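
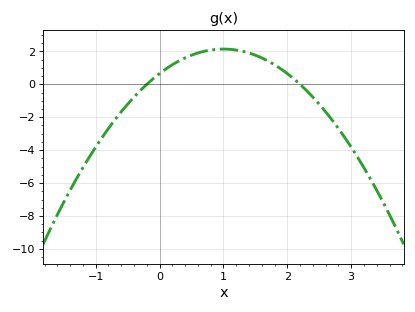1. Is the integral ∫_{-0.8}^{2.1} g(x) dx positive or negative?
positive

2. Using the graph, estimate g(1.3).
2.01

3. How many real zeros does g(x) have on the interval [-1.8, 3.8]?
2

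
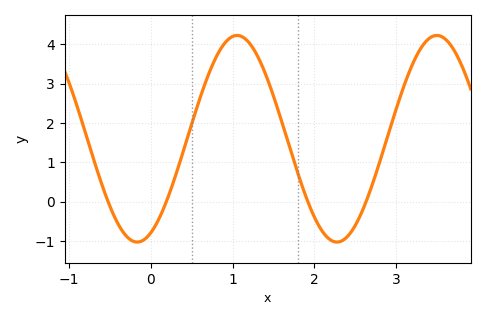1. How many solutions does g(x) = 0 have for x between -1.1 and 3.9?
4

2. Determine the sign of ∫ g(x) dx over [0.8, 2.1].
positive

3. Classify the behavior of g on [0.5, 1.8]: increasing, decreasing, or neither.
neither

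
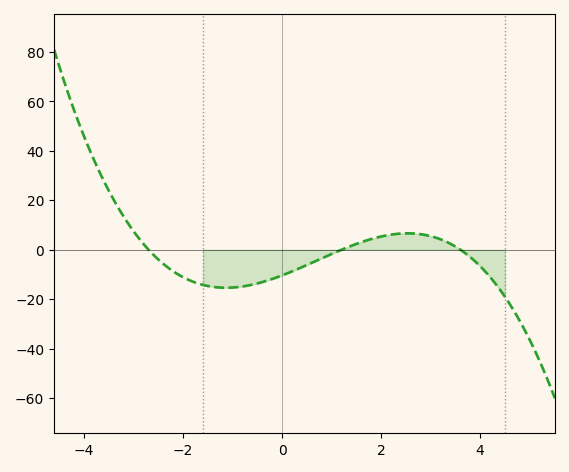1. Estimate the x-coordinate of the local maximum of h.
2.53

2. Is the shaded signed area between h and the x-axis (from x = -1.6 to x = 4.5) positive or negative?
negative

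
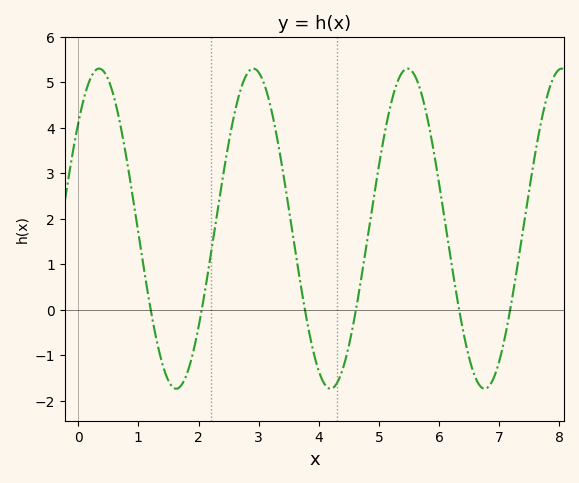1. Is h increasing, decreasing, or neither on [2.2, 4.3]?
neither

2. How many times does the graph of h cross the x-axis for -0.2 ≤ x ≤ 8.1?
6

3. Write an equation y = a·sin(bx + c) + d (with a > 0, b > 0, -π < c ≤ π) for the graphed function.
y = 3.52sin(2.45x + 0.72) + 1.78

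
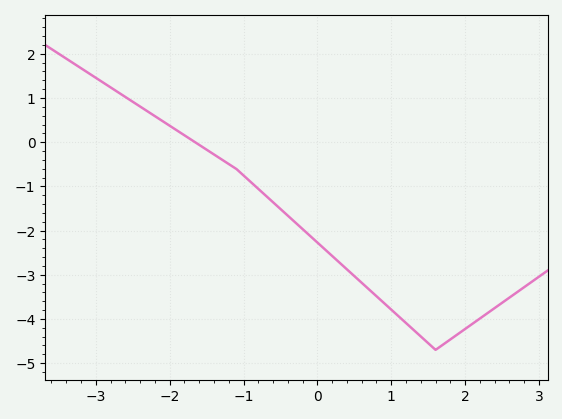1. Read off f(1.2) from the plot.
-4.09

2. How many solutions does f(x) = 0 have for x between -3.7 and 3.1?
1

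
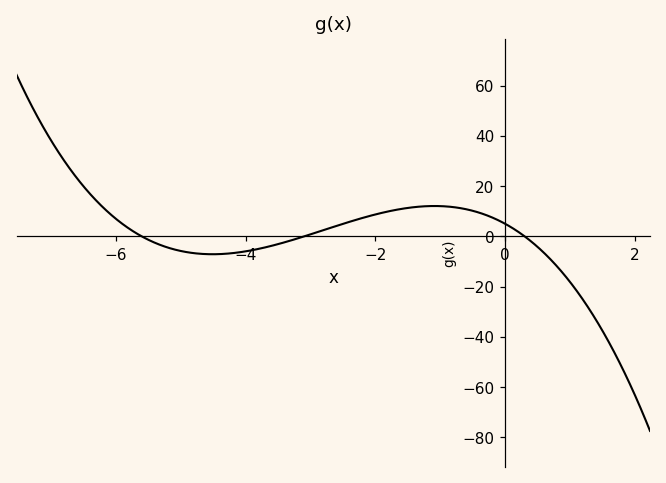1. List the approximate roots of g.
-5.6, -3.2, 0.4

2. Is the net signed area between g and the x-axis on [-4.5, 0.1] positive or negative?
positive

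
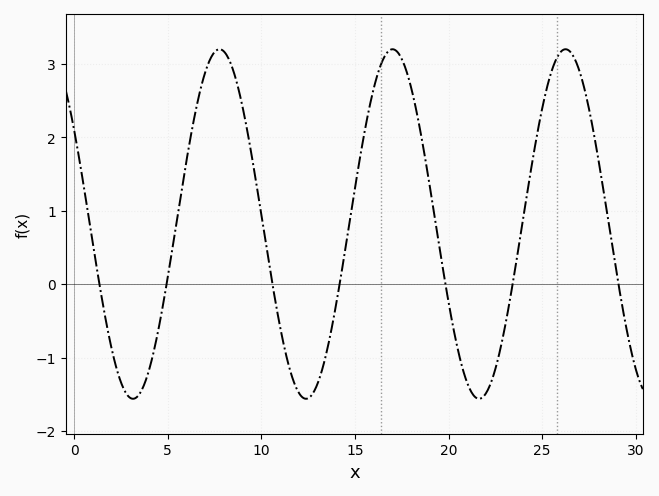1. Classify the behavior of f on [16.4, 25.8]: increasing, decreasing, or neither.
neither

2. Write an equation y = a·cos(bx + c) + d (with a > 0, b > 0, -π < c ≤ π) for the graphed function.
y = 2.38cos(0.68x + 1) + 0.82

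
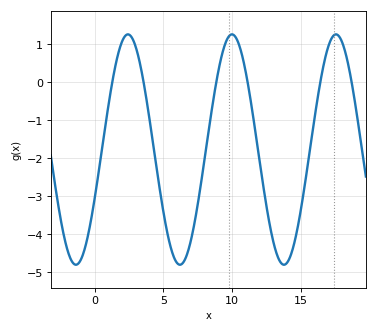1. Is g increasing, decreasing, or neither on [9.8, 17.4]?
neither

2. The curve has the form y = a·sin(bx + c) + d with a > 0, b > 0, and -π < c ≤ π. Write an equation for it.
y = 3.03sin(0.83x - 0.44) - 1.77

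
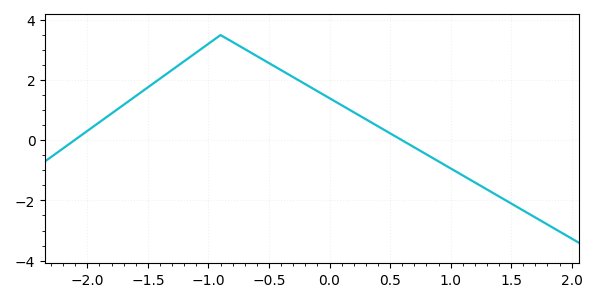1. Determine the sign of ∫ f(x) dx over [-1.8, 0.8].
positive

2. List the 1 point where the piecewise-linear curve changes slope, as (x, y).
(-0.9, 3.5)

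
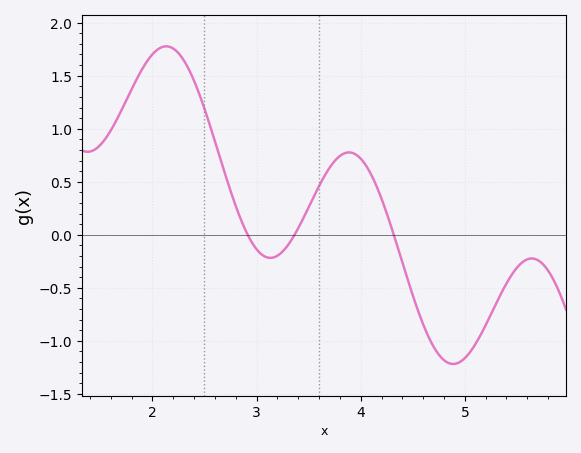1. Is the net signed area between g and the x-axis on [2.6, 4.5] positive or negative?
positive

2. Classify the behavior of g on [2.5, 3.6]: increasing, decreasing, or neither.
neither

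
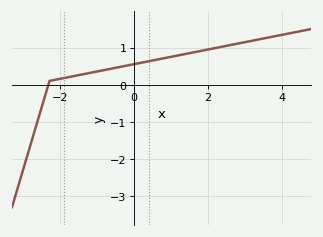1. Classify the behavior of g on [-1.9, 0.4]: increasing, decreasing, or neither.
increasing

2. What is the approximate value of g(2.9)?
1.1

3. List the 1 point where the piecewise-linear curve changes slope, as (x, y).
(-2.3, 0.1)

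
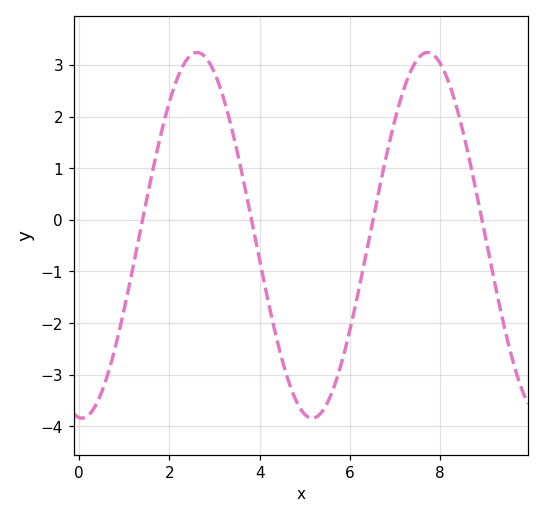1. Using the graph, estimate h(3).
2.84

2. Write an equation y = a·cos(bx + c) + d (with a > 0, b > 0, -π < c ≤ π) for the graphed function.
y = 3.54cos(1.23x + 3.07) - 0.3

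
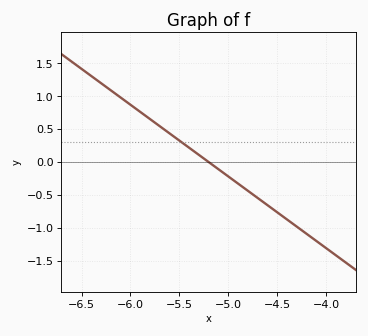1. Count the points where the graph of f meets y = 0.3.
1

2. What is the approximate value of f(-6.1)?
1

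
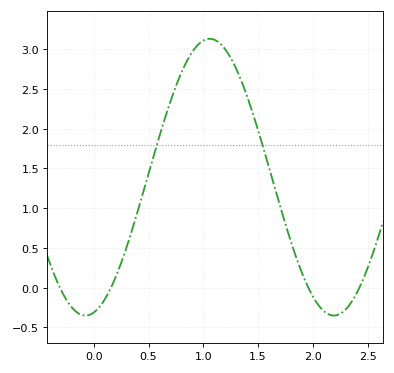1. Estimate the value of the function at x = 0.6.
1.91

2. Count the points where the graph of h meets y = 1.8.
2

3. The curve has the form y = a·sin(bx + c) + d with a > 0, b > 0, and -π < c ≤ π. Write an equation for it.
y = 1.74sin(2.77x - 1.36) + 1.39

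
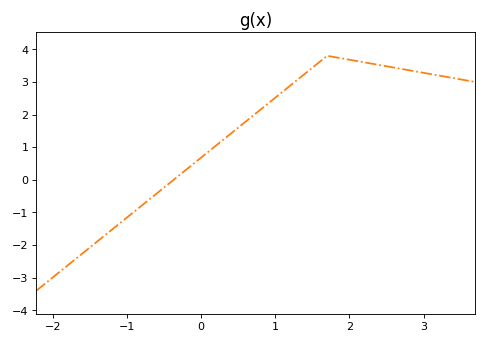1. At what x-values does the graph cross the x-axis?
-0.4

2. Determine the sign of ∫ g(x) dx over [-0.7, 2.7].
positive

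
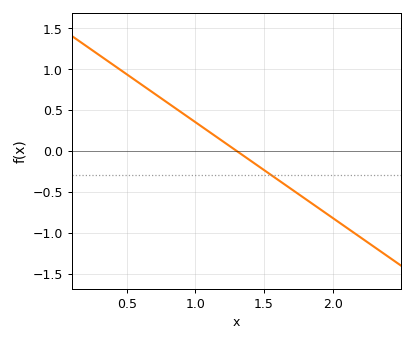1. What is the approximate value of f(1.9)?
-0.702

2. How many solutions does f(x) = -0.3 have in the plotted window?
1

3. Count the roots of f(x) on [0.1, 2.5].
1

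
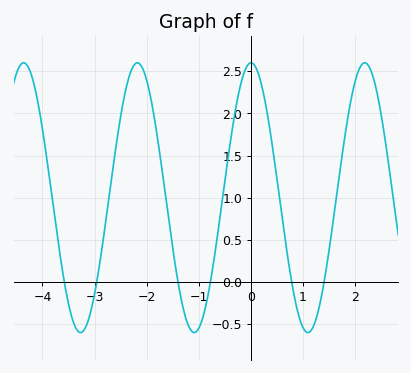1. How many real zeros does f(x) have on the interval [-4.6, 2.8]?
6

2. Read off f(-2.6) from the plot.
1.56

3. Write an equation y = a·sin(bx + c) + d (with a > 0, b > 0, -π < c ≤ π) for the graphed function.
y = 1.6sin(2.88x + 1.56) + 1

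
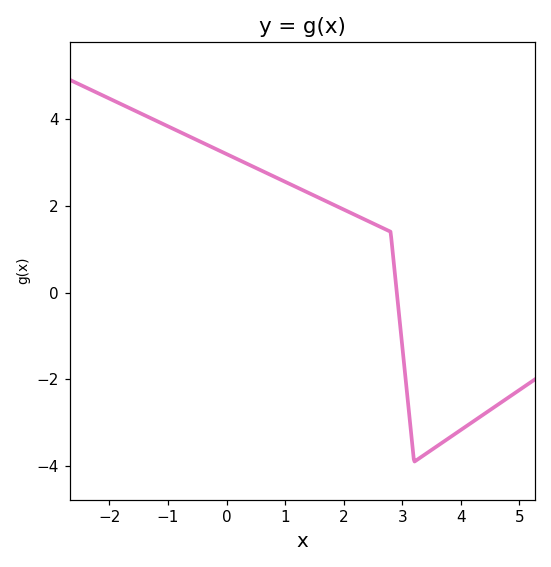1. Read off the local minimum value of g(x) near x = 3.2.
-3.8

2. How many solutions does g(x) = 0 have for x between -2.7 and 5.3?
1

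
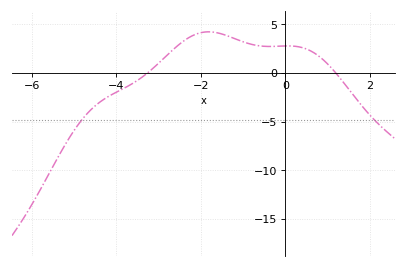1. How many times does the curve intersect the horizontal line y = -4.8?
2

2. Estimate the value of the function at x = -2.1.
4.01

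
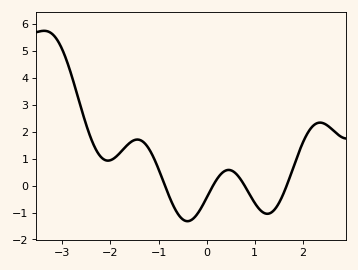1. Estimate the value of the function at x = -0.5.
-1.25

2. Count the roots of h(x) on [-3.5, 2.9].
4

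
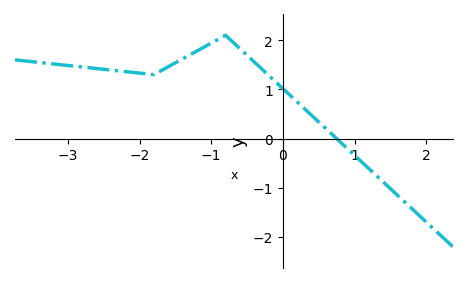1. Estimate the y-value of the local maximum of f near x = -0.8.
2.1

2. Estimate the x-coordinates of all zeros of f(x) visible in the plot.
0.7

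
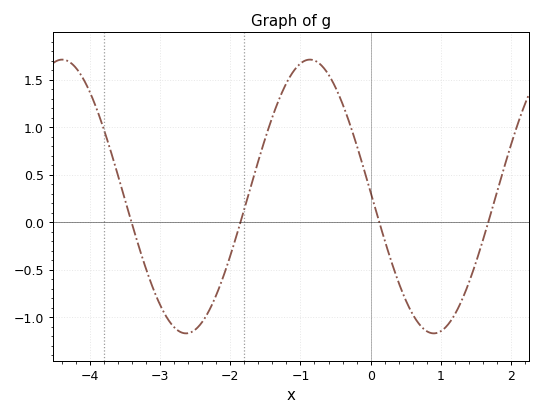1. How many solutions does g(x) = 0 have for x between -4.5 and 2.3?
4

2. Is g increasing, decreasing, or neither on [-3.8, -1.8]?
neither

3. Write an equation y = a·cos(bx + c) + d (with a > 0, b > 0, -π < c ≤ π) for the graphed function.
y = 1.44cos(1.78x + 1.54) + 0.27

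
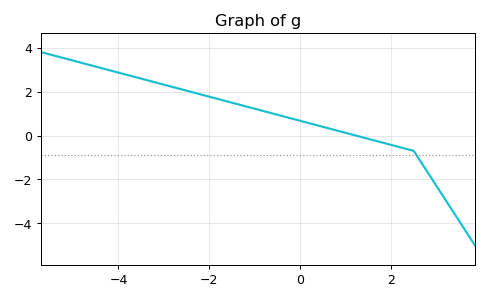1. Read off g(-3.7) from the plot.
2.6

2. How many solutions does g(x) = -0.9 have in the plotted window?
1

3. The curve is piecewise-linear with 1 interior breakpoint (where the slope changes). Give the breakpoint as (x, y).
(2.5, -0.7)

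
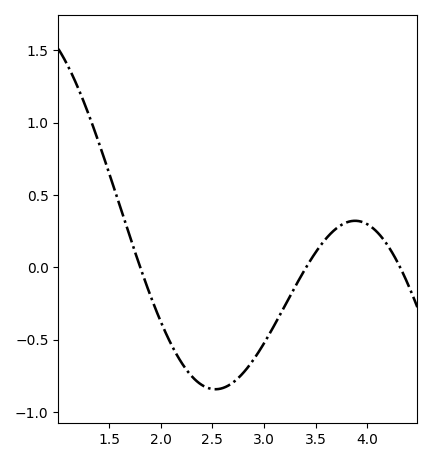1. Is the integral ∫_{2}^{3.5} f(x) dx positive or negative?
negative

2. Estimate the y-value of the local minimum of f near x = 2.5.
-0.843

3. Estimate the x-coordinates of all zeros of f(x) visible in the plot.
1.8, 3.41, 4.32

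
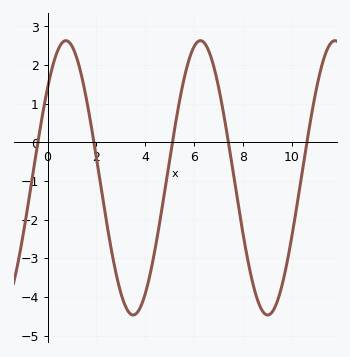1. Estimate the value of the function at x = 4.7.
-1.7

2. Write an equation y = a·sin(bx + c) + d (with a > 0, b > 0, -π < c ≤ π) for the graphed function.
y = 3.55sin(1.1x + 0.71) - 0.92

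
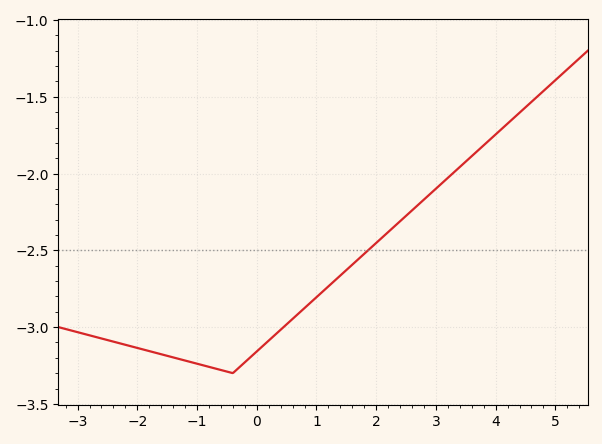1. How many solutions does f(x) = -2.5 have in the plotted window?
1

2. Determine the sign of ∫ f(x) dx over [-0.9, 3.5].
negative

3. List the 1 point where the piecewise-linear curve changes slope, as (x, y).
(-0.4, -3.3)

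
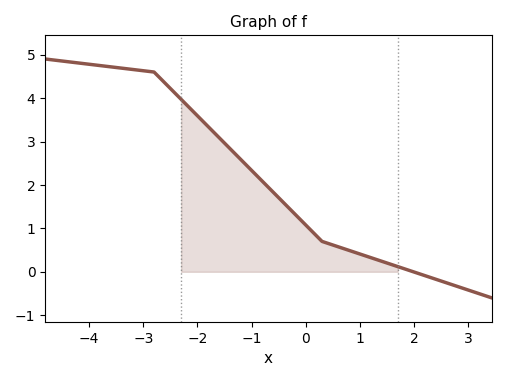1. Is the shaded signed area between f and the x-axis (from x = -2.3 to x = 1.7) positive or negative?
positive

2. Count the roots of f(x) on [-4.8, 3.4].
1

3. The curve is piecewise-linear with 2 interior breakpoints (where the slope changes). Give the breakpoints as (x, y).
(-2.8, 4.6); (0.3, 0.7)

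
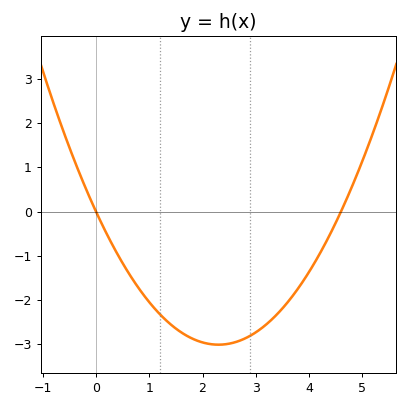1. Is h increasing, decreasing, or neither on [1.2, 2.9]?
neither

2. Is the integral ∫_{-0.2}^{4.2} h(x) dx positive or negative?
negative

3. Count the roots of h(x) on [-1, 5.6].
2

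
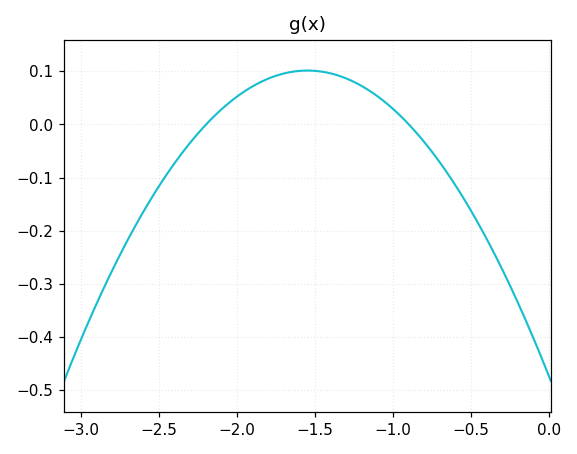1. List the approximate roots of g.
-2.2, -0.9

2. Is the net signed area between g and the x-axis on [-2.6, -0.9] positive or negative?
positive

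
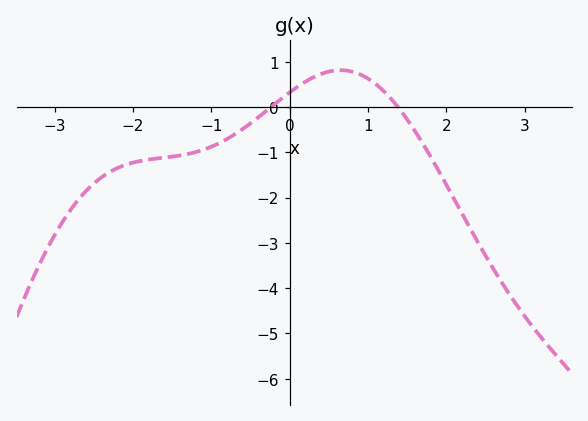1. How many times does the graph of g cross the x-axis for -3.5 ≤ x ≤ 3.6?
2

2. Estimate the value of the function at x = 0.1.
0.4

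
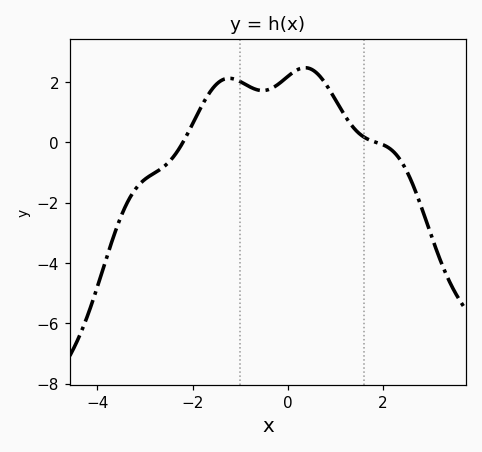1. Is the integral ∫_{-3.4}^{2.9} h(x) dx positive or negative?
positive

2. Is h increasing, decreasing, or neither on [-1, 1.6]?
neither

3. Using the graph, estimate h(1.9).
0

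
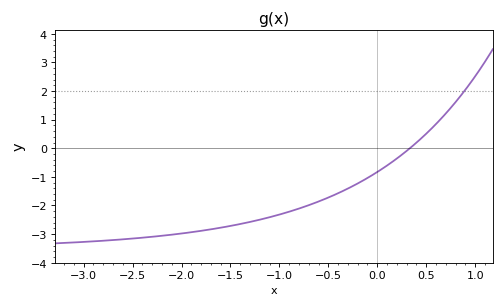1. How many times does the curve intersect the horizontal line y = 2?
1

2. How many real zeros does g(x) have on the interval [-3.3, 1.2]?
1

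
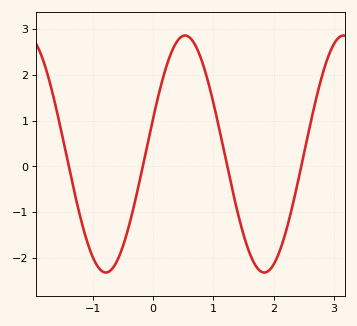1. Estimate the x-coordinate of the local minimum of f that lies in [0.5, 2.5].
1.8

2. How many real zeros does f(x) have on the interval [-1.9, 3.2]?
4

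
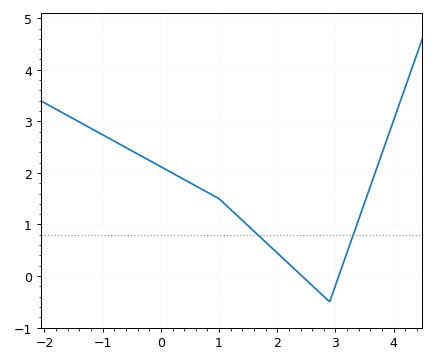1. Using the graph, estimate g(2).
0.4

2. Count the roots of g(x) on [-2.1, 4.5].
2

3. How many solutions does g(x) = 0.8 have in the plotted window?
2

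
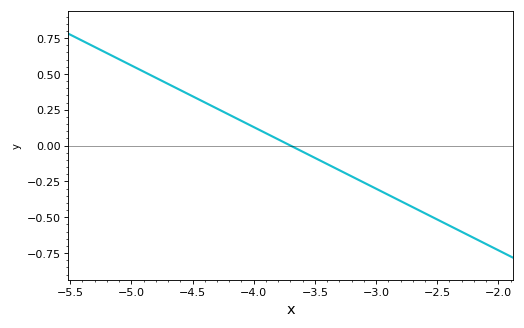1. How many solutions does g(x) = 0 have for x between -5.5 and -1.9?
1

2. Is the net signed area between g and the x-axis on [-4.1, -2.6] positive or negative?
negative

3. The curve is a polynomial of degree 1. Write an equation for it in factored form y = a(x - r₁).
y = -0.43(x + 3.7)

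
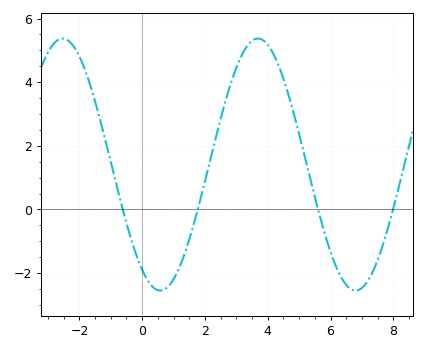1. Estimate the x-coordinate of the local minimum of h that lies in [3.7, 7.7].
6.8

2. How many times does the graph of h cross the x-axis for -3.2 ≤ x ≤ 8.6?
4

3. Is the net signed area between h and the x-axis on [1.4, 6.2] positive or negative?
positive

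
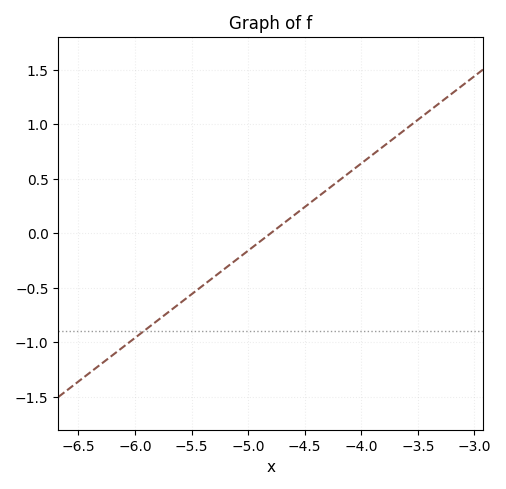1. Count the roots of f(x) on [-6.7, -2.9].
1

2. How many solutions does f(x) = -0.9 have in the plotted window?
1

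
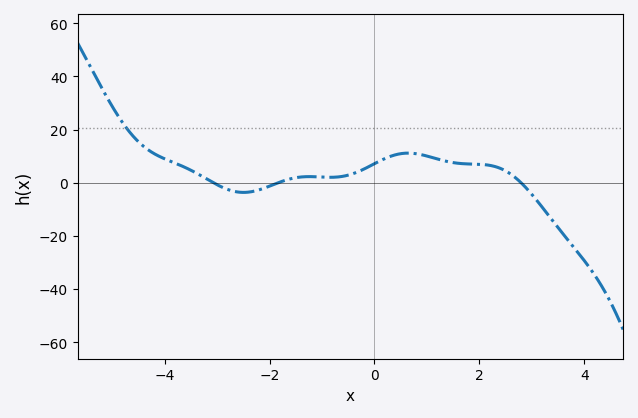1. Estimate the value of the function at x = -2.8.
-2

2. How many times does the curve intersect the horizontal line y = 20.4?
1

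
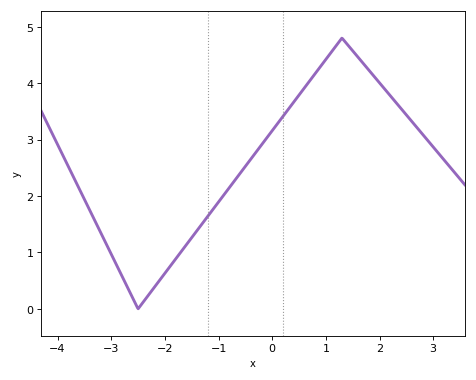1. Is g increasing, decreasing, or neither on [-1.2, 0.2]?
increasing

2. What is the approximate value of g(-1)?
1.9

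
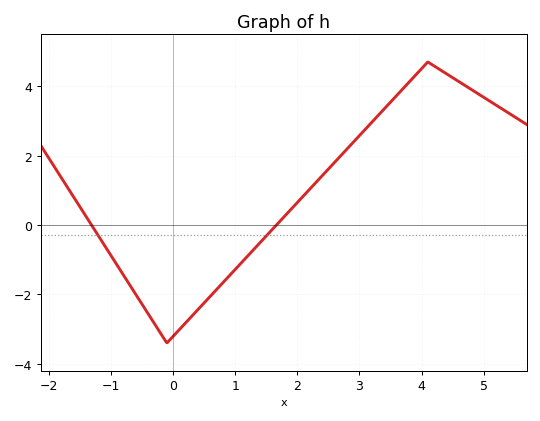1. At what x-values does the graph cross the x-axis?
-1.4, 1.6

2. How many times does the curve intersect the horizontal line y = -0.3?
2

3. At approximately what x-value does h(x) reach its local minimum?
-0.2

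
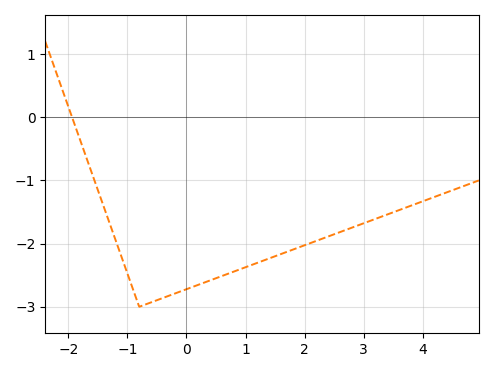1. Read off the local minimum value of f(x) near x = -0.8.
-3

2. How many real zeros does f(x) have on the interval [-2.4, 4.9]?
1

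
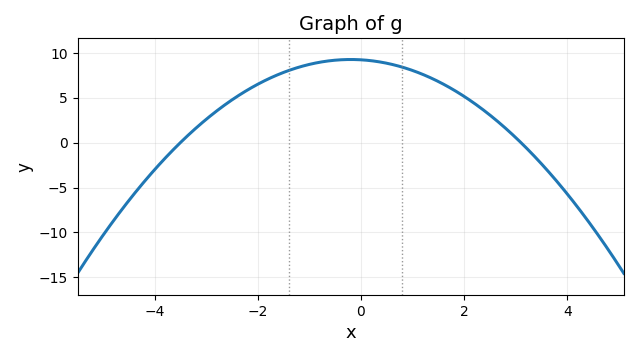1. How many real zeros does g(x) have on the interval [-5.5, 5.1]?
2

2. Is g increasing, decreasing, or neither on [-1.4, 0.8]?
neither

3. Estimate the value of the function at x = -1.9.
6.8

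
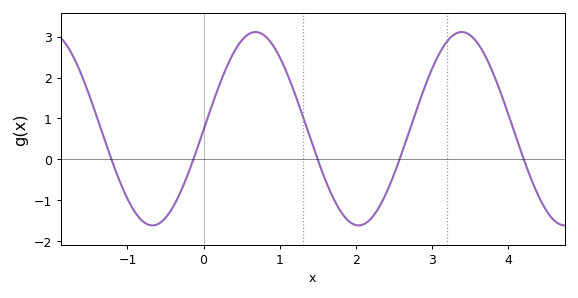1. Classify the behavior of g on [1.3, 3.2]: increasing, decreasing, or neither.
neither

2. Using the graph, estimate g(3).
2.2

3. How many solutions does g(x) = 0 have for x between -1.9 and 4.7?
5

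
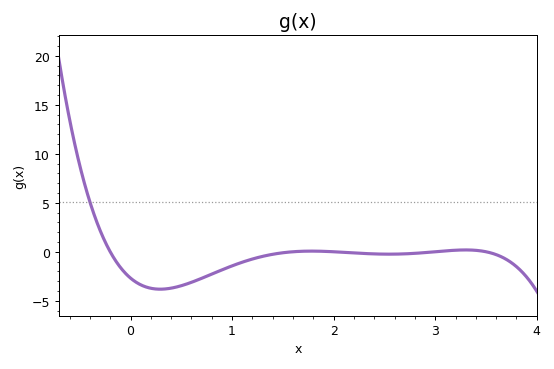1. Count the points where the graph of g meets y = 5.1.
1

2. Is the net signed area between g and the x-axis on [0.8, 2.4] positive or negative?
negative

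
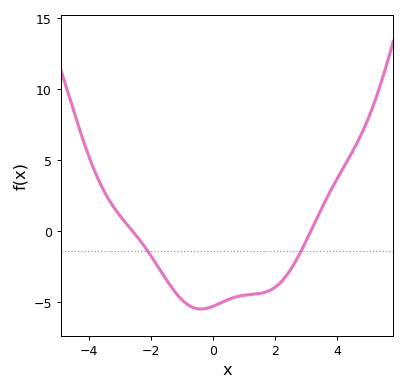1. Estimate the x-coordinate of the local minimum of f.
-0.393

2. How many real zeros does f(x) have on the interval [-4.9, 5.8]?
2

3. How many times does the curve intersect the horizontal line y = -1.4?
2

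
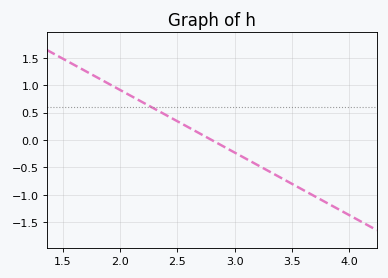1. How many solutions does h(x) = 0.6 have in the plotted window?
1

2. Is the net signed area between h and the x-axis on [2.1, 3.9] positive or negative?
negative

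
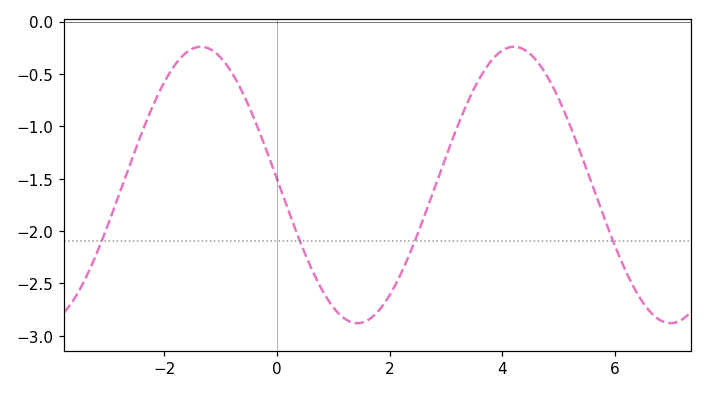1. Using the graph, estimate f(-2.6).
-1.35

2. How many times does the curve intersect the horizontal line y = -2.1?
4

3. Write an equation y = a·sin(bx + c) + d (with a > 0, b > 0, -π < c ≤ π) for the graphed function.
y = 1.32sin(1.13x + 3.1) - 1.56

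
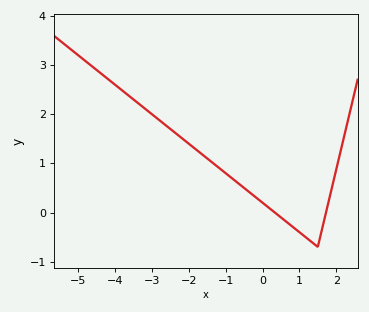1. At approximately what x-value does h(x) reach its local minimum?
1.5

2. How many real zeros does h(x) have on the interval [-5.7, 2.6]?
2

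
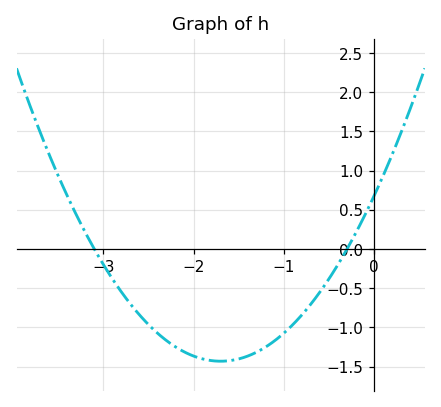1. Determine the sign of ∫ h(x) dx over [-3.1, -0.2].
negative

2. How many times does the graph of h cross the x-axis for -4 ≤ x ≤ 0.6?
2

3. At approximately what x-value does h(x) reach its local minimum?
-1.7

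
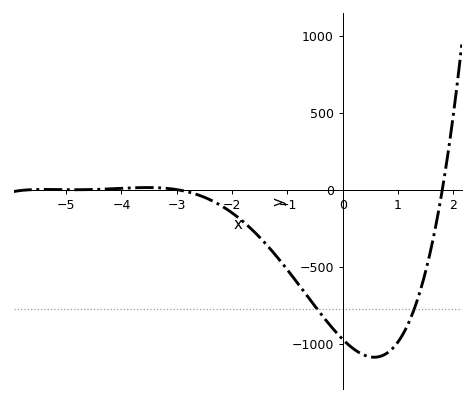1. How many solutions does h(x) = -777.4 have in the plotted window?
2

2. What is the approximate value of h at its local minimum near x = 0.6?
-1090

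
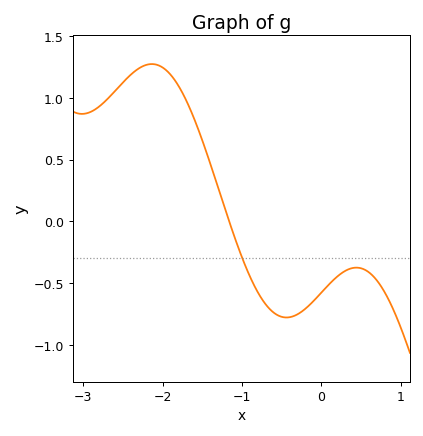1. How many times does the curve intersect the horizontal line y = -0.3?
1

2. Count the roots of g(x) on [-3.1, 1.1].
1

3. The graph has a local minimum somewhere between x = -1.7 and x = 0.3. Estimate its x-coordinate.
-0.439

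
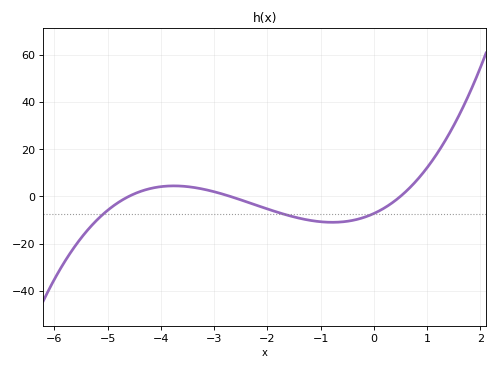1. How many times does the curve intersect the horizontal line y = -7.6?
3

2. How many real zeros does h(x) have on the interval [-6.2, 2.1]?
3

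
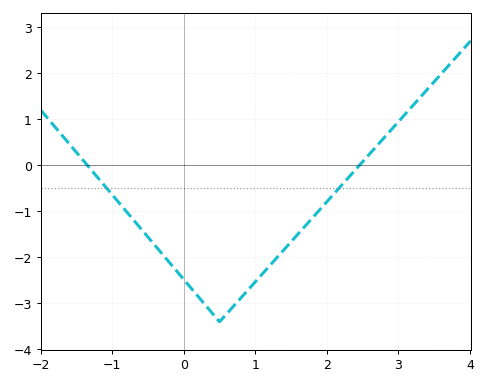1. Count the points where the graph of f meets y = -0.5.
2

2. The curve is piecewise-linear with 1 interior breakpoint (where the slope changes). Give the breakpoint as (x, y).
(0.5, -3.4)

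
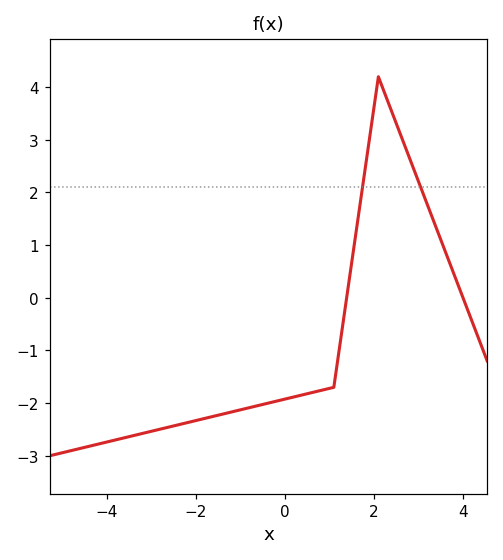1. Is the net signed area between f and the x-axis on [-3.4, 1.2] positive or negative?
negative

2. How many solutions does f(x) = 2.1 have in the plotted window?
2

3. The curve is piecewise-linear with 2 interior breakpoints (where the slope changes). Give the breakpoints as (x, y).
(1.1, -1.7); (2.1, 4.2)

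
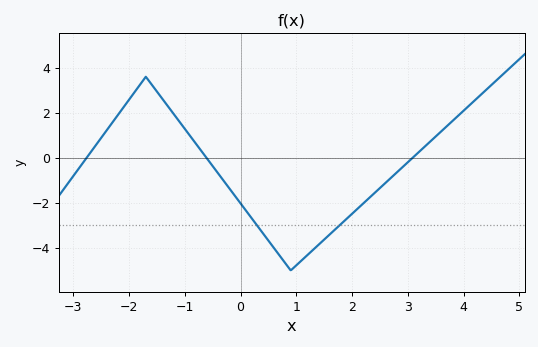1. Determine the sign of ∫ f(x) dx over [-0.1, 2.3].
negative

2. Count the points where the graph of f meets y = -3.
2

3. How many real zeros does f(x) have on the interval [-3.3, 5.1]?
3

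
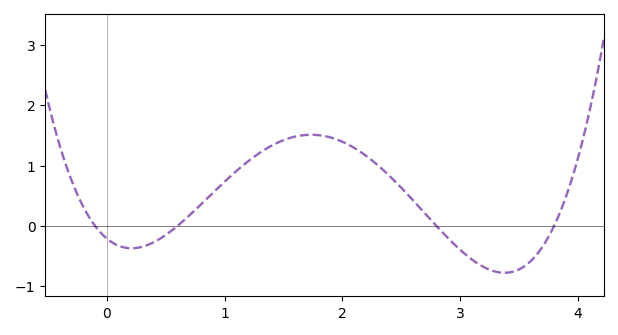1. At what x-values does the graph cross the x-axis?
-0.1, 0.6, 2.8, 3.8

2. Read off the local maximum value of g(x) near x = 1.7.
1.5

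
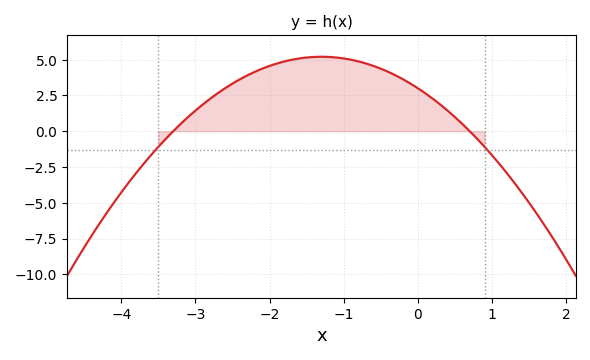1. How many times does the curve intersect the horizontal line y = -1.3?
2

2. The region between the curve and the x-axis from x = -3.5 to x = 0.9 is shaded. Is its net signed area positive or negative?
positive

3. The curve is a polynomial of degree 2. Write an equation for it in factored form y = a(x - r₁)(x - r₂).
y = -1.3(x + 3.3)(x - 0.7)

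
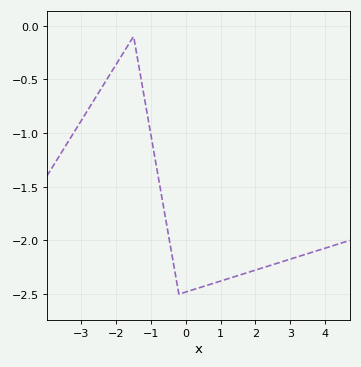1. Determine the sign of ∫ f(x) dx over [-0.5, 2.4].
negative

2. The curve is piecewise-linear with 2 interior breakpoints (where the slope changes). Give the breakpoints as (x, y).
(-1.5, -0.1); (-0.2, -2.5)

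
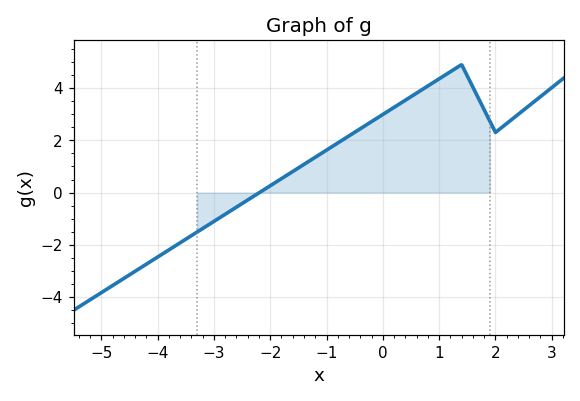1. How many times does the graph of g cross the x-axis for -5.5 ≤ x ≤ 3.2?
1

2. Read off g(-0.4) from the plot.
2.4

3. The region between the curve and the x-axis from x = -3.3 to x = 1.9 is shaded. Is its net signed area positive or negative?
positive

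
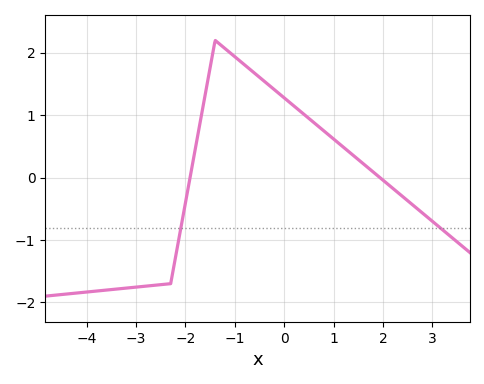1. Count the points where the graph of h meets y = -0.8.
2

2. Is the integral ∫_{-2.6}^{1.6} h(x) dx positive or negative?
positive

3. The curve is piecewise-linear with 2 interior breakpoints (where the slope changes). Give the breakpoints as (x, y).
(-2.3, -1.7); (-1.4, 2.2)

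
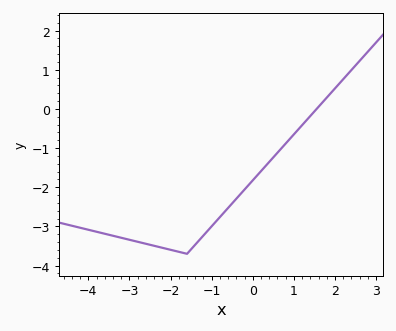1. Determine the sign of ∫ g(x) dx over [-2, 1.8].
negative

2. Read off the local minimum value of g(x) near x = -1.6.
-3.7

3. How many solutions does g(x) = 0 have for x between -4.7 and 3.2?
1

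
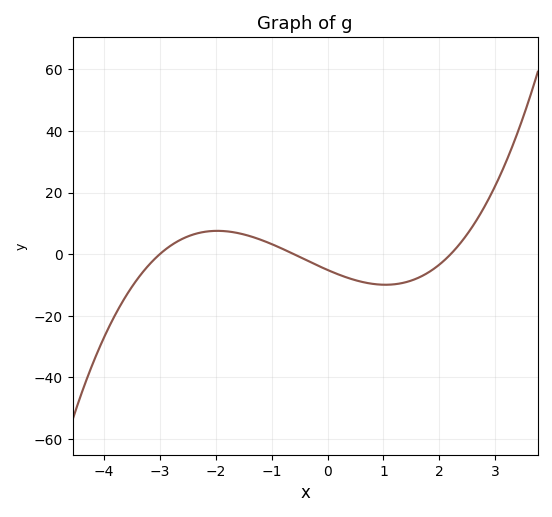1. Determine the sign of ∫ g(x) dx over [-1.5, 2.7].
negative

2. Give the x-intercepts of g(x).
-3, -0.6, 2.2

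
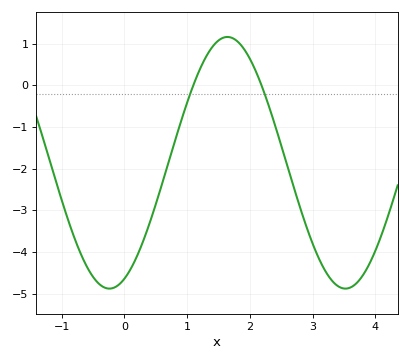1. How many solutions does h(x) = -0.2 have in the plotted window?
2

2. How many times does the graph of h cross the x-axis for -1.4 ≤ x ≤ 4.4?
2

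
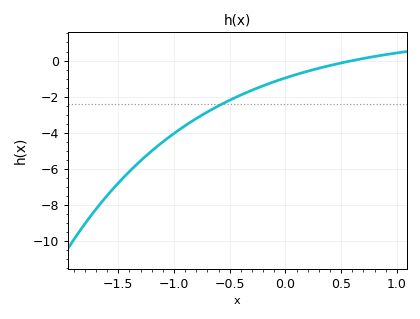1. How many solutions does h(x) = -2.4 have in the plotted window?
1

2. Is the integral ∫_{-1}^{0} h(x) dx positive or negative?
negative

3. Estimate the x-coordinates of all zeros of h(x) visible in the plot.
0.6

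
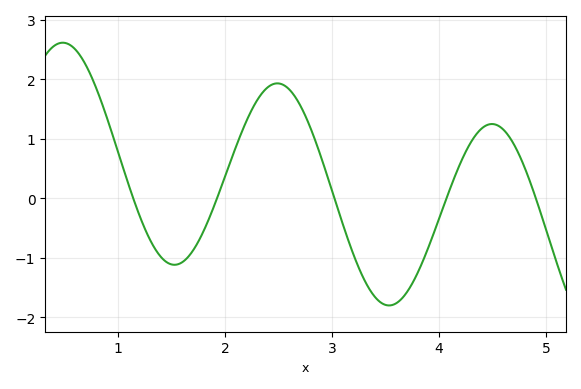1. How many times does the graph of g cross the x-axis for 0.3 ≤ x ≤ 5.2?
5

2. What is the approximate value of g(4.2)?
0.6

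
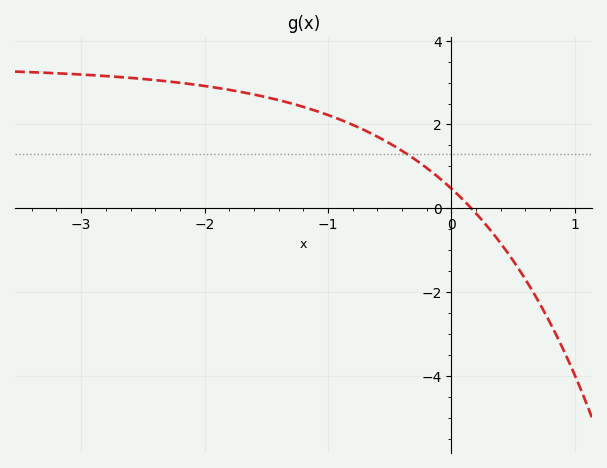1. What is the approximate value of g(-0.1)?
0.8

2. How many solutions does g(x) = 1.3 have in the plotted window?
1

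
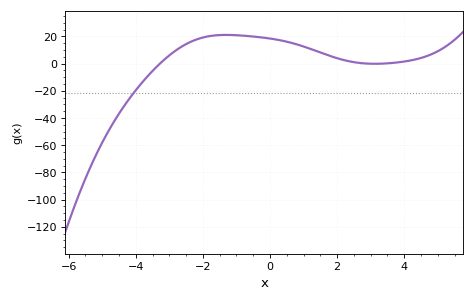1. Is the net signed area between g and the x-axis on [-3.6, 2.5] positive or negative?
positive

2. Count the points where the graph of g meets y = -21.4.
1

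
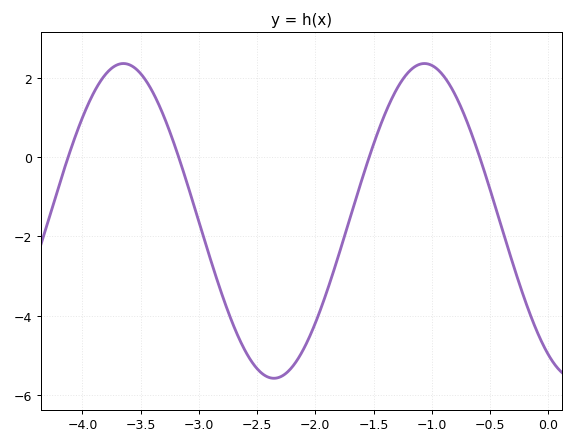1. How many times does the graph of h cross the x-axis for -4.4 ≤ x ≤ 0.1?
4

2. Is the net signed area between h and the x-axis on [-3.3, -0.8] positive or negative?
negative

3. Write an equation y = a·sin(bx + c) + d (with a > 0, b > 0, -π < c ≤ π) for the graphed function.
y = 3.97sin(2.43x - 2.13) - 1.61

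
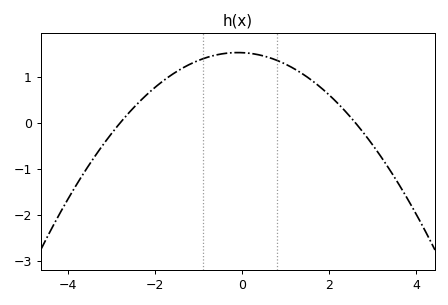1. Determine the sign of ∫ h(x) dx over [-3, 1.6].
positive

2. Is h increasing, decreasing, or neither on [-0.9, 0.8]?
neither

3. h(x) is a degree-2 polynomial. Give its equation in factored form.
y = -0.21(x + 2.8)(x - 2.6)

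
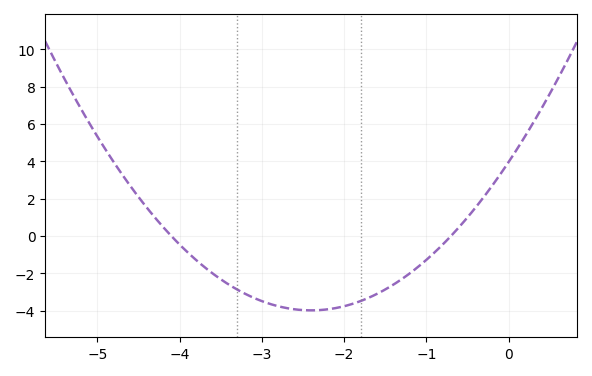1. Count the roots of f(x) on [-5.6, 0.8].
2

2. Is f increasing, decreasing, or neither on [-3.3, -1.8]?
neither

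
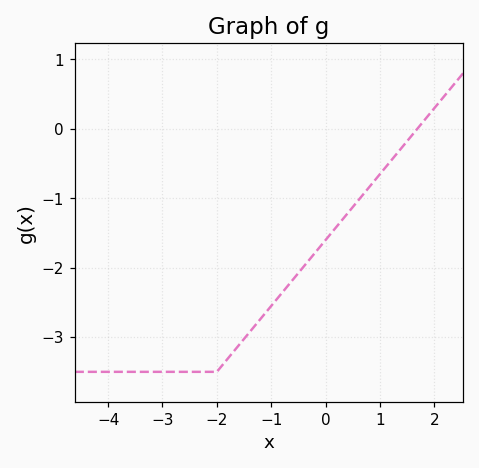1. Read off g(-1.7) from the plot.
-3.2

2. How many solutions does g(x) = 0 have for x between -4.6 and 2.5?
1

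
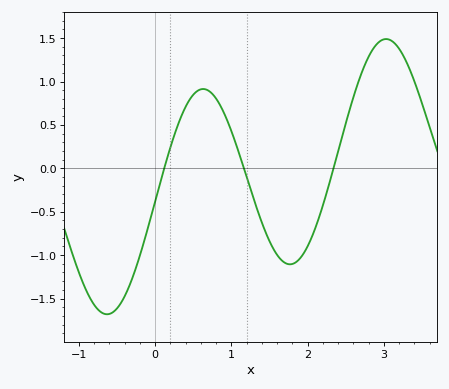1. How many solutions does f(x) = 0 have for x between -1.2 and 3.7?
3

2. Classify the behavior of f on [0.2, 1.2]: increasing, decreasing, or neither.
neither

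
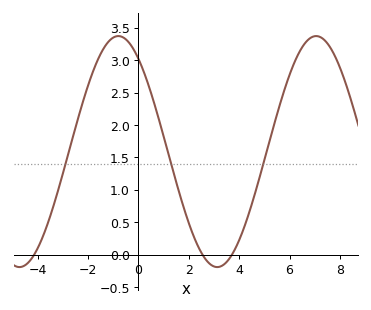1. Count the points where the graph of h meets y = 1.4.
3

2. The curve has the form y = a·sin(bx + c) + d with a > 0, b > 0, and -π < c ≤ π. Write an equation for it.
y = 1.78sin(0.8x + 2.2) + 1.59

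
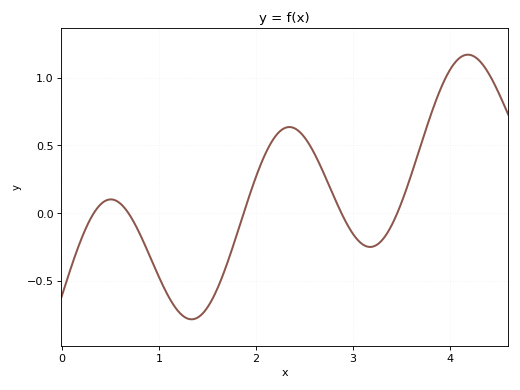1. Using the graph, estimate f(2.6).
0.45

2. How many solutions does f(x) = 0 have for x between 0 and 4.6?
5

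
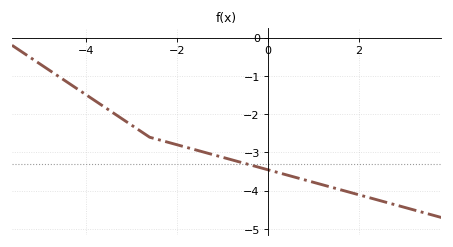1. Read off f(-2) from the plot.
-2.8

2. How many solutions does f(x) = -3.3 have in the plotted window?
1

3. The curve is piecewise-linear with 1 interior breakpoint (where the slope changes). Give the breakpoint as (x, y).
(-2.6, -2.6)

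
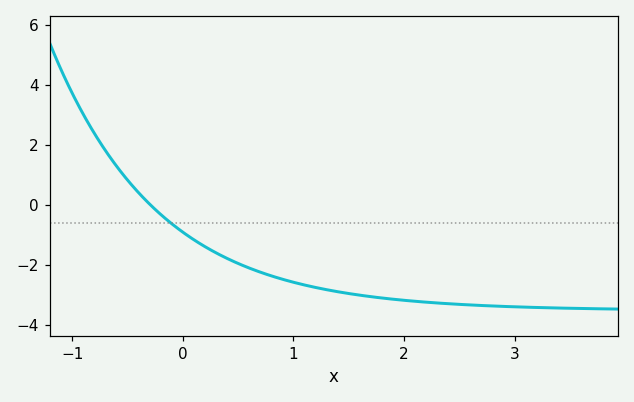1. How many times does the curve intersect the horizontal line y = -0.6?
1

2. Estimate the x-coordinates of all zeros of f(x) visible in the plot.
-0.296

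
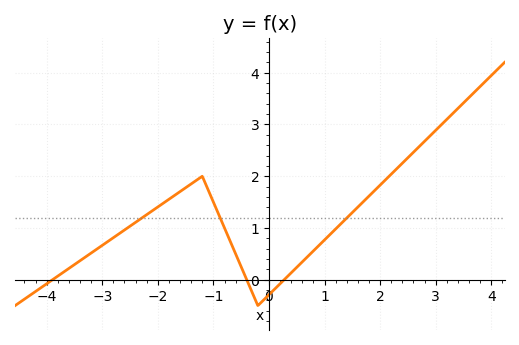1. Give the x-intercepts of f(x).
-3.8, -0.4, 0.2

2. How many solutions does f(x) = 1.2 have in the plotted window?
3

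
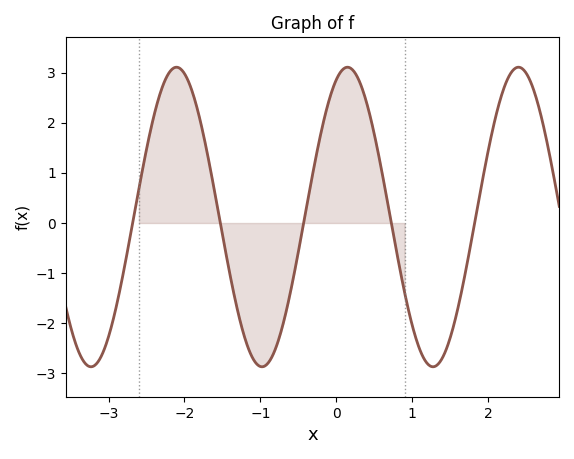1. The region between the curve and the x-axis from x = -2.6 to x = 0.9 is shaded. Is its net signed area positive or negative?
positive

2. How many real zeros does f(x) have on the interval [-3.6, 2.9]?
5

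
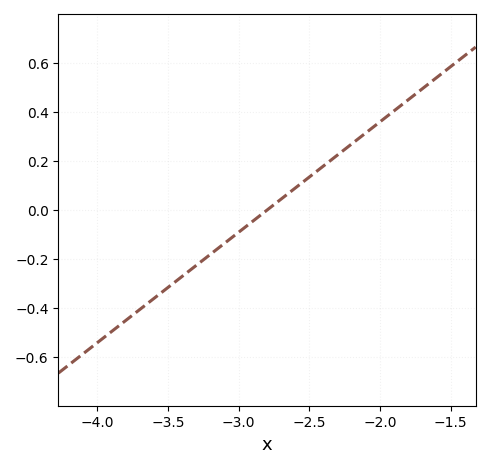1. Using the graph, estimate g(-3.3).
-0.22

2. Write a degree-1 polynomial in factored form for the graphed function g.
y = 0.45(x + 2.8)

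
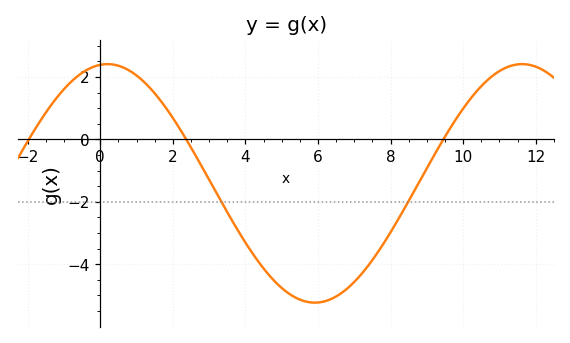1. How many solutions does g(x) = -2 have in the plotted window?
2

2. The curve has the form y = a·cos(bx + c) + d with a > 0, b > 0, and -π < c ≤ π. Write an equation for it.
y = 3.82cos(0.55x - 0.11) - 1.41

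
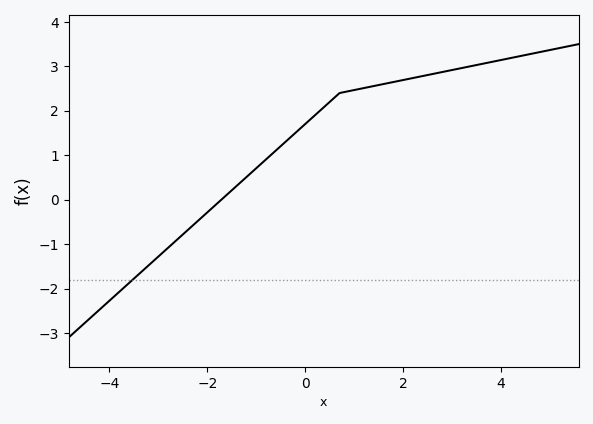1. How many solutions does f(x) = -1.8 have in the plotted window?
1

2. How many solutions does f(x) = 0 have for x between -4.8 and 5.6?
1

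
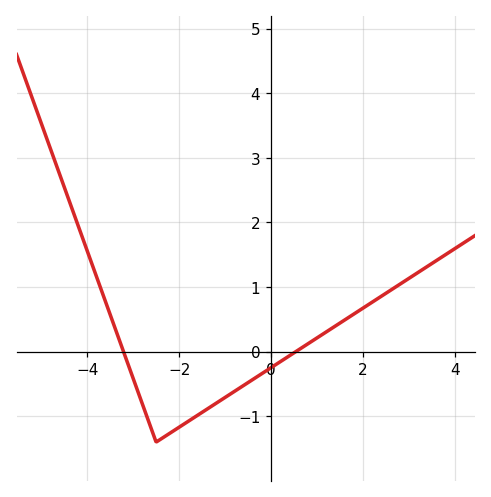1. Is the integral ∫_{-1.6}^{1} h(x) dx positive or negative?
negative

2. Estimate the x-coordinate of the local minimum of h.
-2.5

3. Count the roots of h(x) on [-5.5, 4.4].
2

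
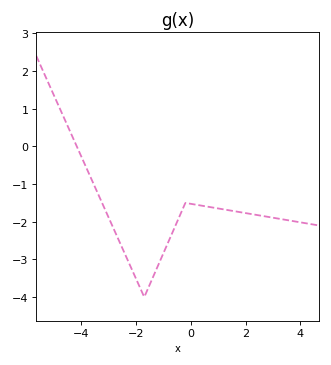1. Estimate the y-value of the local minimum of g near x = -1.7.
-4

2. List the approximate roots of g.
-4.16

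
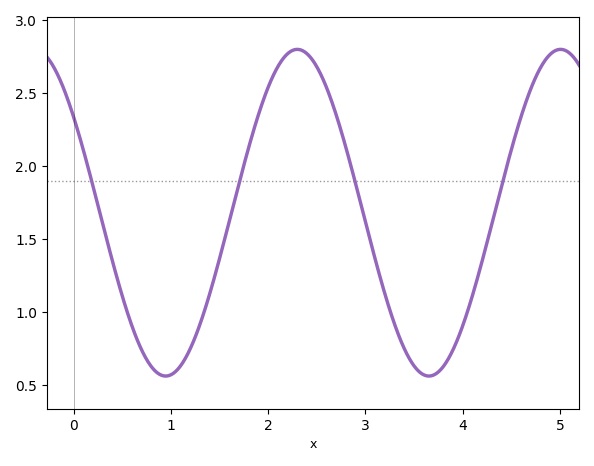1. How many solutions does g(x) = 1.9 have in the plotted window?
4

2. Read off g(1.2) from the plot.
0.75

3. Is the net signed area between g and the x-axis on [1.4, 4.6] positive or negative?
positive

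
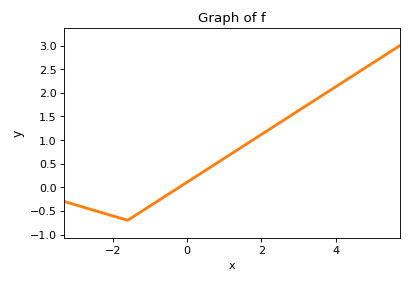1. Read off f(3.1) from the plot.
1.67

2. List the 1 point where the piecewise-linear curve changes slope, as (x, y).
(-1.6, -0.7)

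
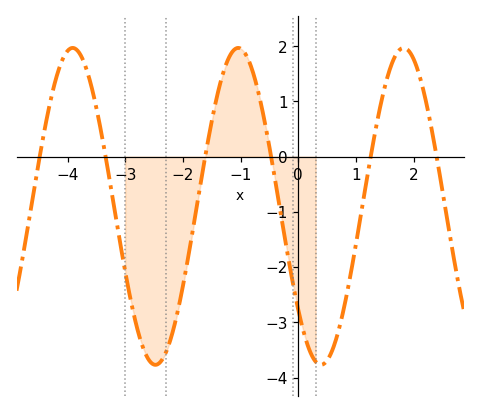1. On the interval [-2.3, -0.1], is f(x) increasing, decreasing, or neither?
neither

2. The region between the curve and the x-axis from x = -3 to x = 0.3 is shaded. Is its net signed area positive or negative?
negative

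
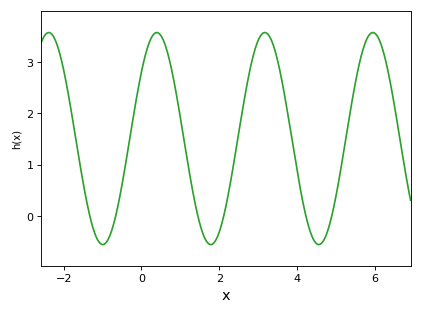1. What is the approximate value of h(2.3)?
0.701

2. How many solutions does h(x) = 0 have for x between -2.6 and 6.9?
6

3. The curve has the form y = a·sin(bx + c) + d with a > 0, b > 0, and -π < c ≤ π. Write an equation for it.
y = 2.06sin(2.26x + 0.682) + 1.51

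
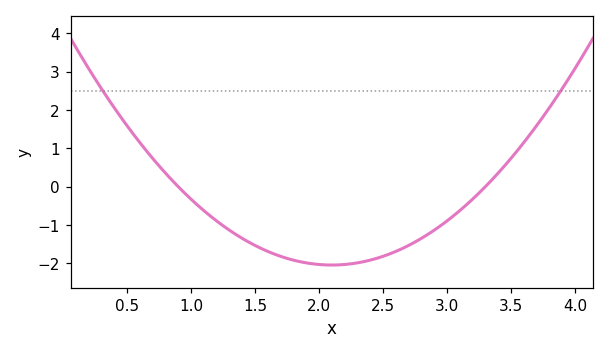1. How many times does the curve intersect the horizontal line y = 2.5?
2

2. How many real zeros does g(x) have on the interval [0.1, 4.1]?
2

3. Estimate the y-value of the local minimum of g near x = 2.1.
-2.04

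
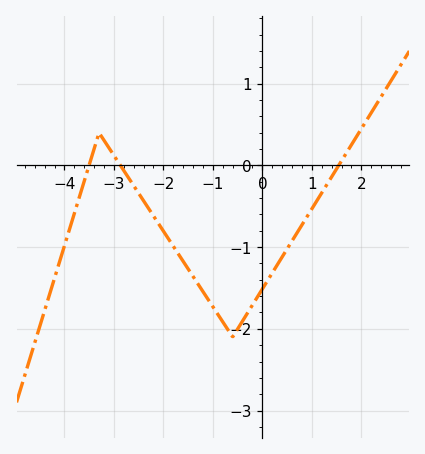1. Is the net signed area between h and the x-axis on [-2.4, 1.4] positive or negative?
negative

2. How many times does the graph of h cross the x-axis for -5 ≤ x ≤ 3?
3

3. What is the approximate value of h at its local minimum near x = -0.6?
-2.1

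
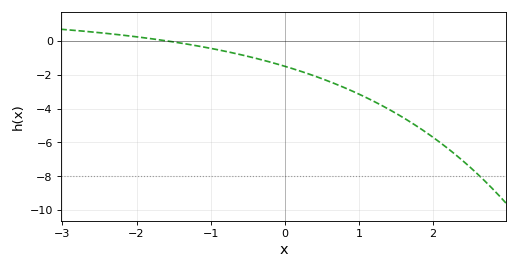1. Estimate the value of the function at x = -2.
0.2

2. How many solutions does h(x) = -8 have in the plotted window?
1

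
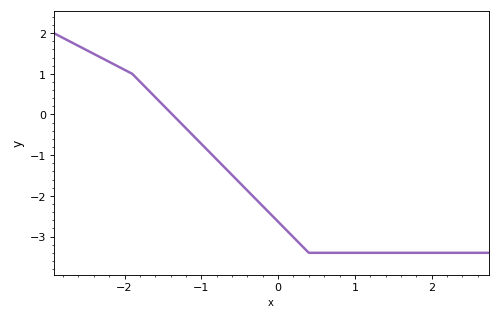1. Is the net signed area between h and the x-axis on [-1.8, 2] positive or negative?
negative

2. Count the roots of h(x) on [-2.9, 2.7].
1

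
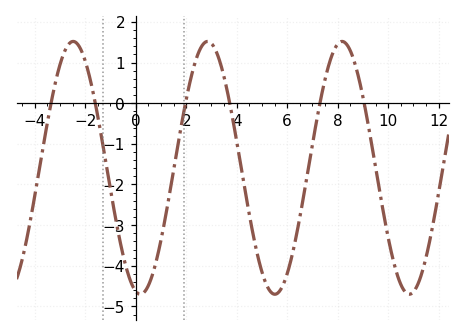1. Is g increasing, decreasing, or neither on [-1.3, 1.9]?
neither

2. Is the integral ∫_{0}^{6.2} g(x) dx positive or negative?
negative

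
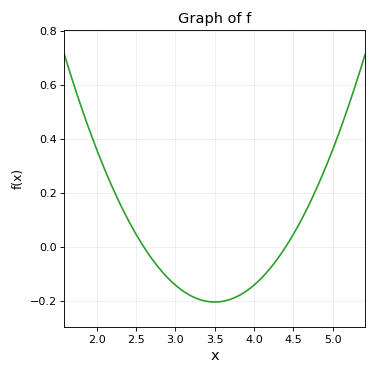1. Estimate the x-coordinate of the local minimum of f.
3.5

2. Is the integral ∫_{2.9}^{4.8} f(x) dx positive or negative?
negative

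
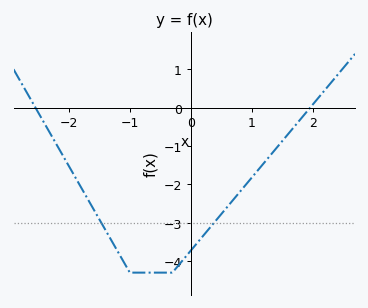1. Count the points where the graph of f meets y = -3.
2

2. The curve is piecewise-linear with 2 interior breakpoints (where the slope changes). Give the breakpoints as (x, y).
(-1, -4.3); (-0.3, -4.3)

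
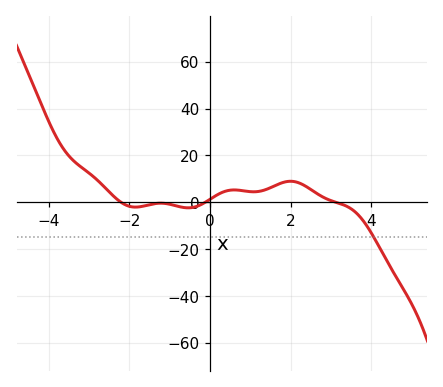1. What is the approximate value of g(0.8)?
4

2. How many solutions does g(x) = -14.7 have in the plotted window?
1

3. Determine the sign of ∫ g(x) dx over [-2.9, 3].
positive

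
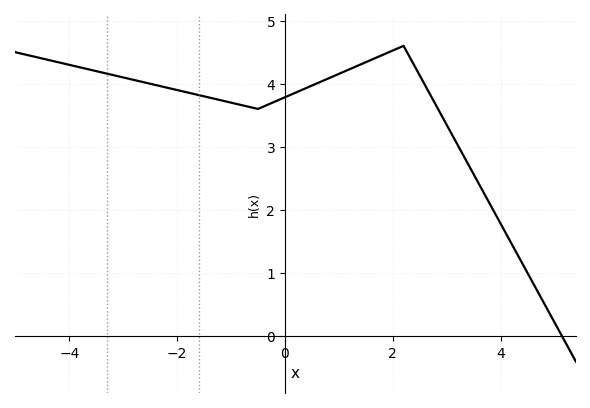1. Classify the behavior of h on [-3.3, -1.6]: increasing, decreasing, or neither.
decreasing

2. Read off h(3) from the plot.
3.3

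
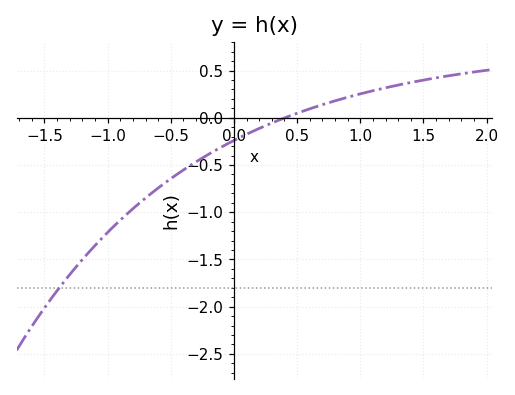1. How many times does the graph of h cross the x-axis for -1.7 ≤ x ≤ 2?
1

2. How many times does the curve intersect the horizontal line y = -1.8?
1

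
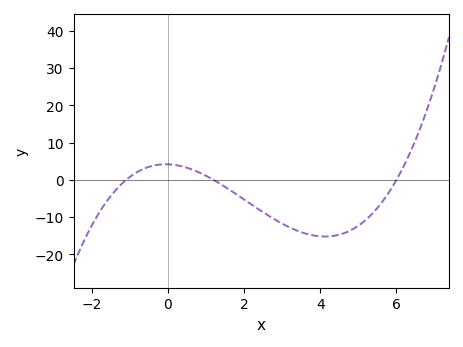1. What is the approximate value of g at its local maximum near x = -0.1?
4.21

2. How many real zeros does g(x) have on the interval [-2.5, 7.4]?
3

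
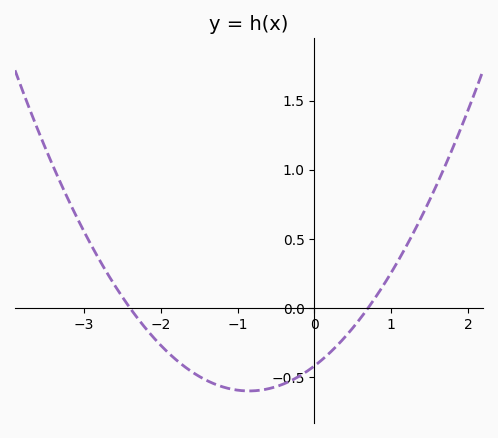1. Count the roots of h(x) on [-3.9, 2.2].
2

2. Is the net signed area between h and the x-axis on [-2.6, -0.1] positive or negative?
negative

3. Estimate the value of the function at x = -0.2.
-0.5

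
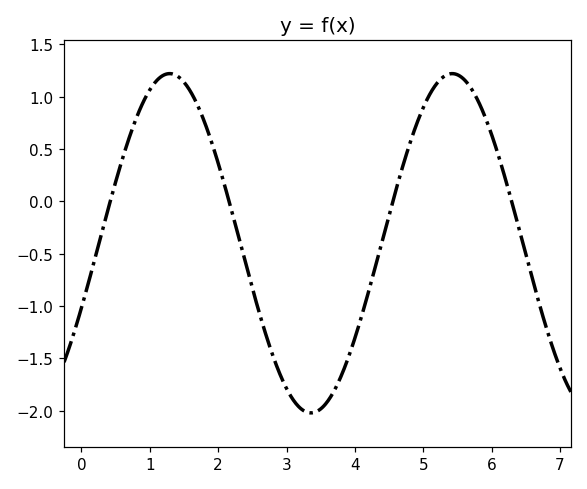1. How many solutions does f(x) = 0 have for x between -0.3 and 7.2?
4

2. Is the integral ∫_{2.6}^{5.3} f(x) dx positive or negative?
negative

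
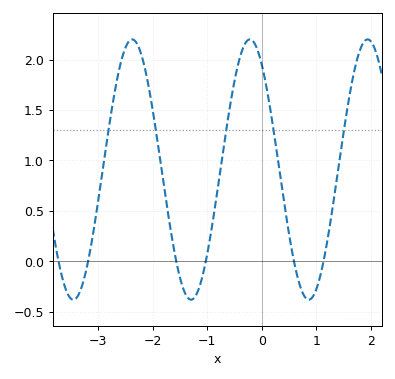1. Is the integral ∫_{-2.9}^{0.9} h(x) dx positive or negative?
positive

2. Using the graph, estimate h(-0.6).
1.49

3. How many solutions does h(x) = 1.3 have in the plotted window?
5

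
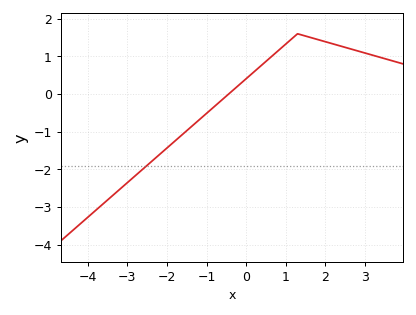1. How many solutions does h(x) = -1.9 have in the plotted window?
1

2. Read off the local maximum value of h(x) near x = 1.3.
1.6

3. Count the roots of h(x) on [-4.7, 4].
1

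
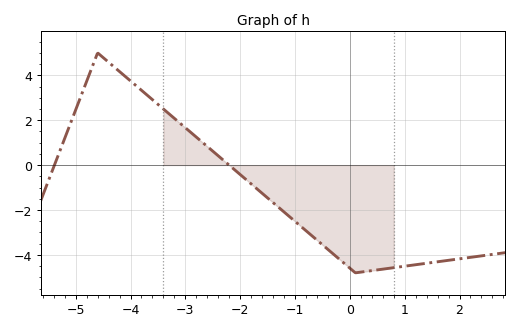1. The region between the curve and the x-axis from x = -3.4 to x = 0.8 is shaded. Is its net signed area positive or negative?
negative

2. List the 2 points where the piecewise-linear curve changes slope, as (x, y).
(-4.6, 5); (0.1, -4.8)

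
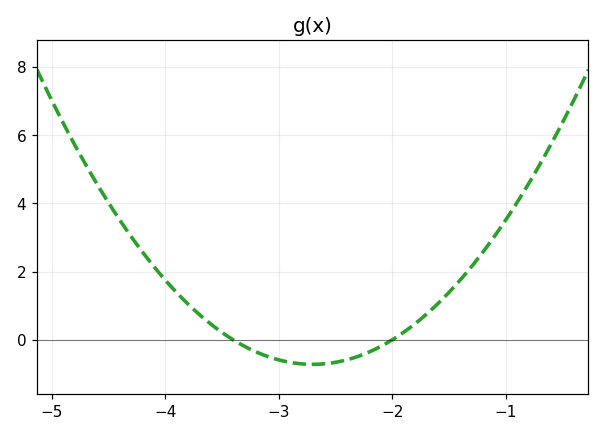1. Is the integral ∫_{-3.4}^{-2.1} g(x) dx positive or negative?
negative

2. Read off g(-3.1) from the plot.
-0.482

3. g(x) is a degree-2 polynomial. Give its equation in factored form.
y = 1.46(x + 3.4)(x + 2)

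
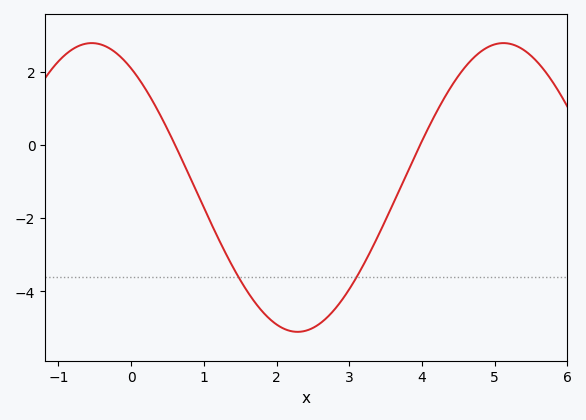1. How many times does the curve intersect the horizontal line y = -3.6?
2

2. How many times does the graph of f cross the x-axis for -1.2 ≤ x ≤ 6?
2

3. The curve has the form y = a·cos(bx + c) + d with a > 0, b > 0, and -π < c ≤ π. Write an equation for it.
y = 3.95cos(1.11x + 0.6) - 1.16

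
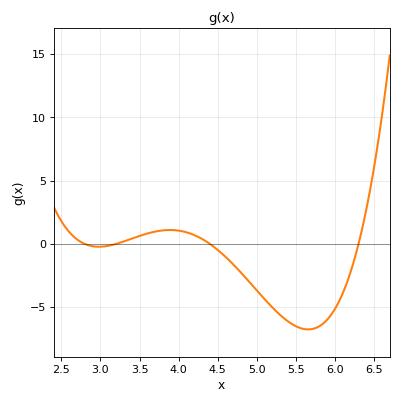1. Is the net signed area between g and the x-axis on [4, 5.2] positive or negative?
negative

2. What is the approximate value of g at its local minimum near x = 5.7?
-7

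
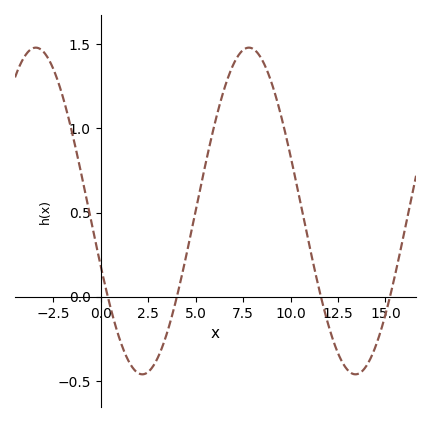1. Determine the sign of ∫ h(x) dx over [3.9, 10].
positive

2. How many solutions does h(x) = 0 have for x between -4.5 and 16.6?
4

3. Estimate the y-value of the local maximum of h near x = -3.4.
1.48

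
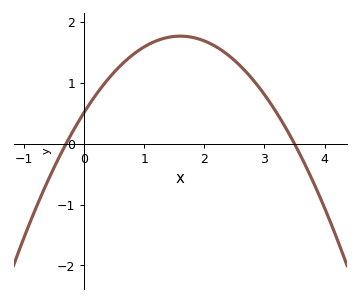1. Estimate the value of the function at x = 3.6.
-0.191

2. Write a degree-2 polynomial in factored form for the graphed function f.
y = -0.49(x + 0.3)(x - 3.5)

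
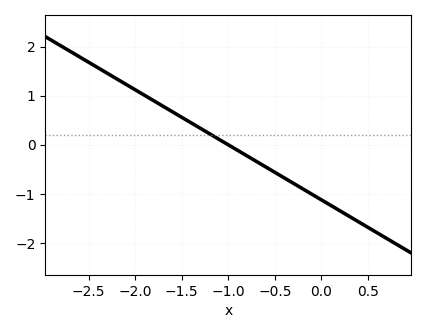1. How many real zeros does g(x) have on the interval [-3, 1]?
1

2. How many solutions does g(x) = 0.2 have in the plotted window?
1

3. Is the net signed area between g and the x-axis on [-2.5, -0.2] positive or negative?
positive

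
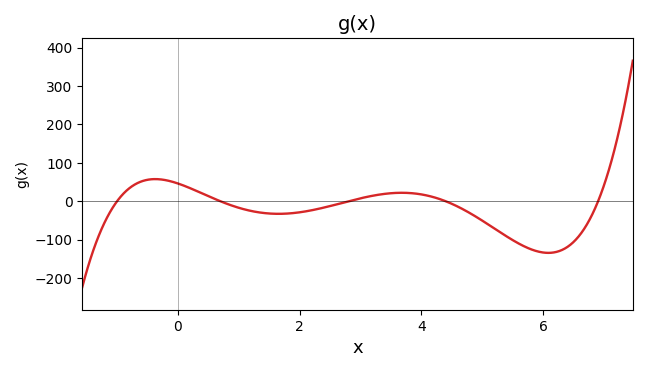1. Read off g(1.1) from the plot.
-20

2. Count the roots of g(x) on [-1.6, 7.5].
5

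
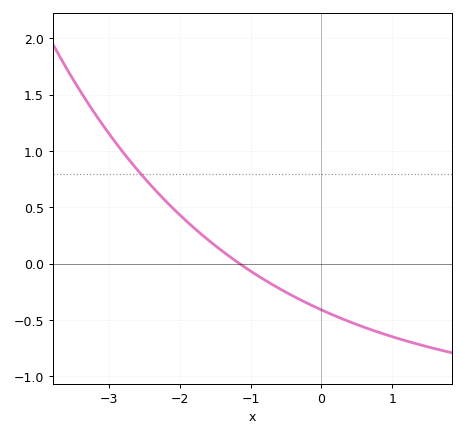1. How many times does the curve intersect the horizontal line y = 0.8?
1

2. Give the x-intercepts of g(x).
-1.2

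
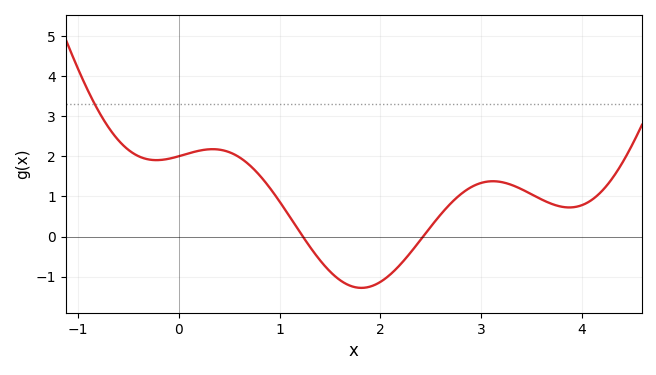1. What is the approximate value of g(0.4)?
2.2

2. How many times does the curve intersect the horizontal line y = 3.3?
1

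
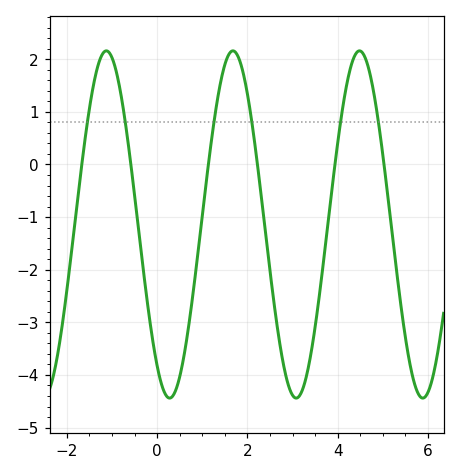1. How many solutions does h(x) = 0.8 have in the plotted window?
6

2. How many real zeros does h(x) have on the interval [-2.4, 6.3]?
6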